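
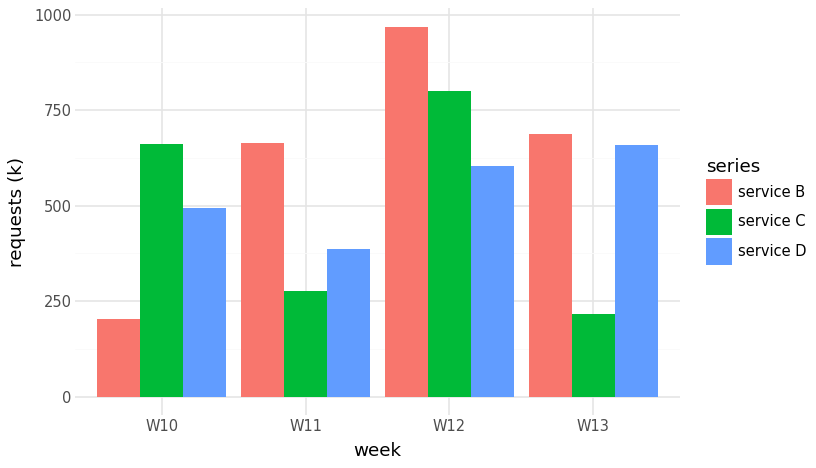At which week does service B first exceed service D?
W10: service B ≈ 200 vs service D ≈ 500 (not yet); W11: service B ≈ 700 vs service D ≈ 400 (first crossover).

W11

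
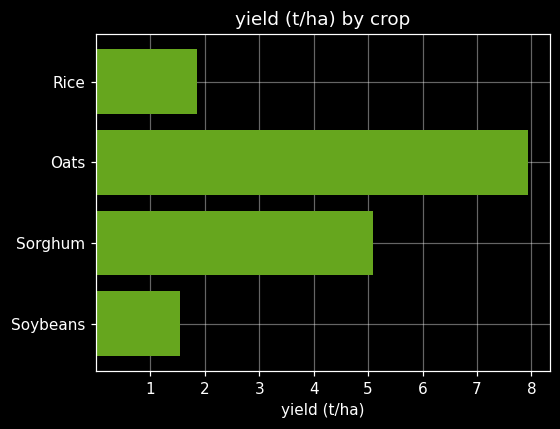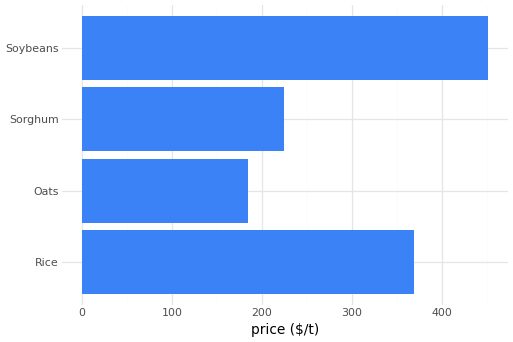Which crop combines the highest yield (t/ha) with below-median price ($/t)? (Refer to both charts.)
Chart 2 median price ($/t) ≈ 300; below-median crops: Oats, Sorghum. Among those, Oats has the highest yield (t/ha) (≈ 8).

Oats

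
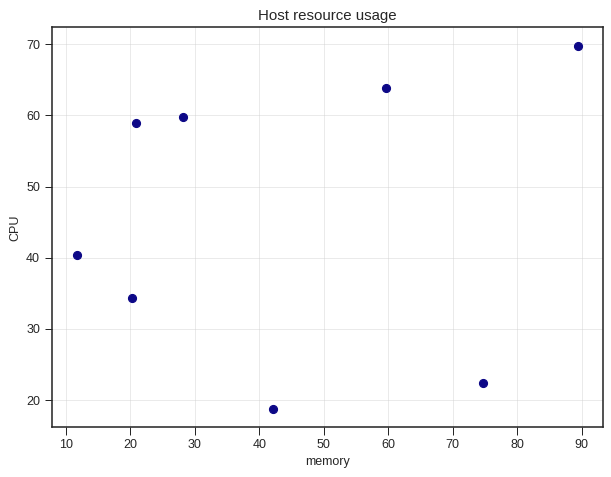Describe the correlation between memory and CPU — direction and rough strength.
Points are roughly uncorrelated; weak (|r| ≈ 0.2).

no clear correlation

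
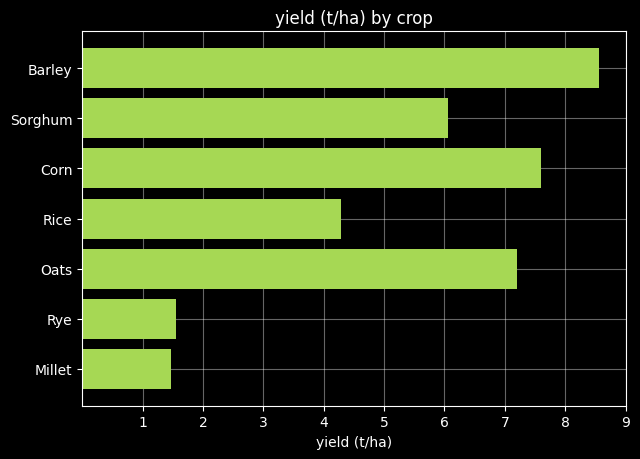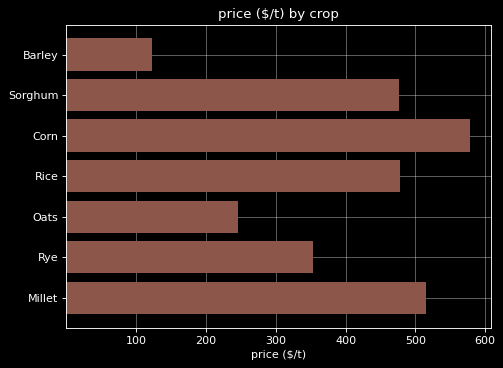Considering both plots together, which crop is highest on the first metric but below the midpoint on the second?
Barley

Chart 2 median price ($/t) ≈ 500; below-median crops: Barley, Oats, Rye. Among those, Barley has the highest yield (t/ha) (≈ 9).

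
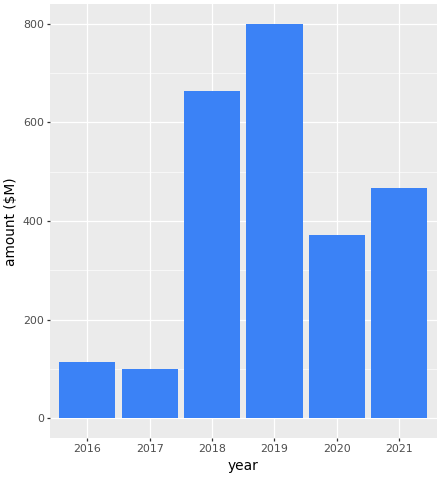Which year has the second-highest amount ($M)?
Top 3: 2019 ≈ 800, 2018 ≈ 700, 2021 ≈ 500.

2018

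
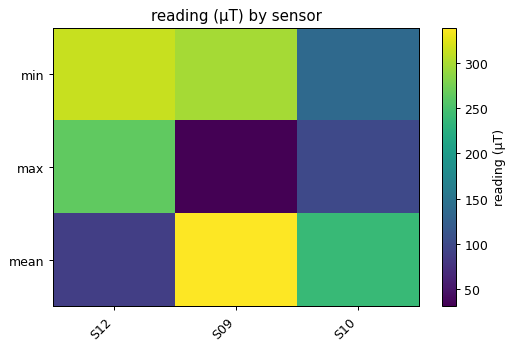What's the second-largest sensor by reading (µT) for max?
Top 3 for max: S12 ≈ 250, S10 ≈ 100, S09 ≈ 50.

S10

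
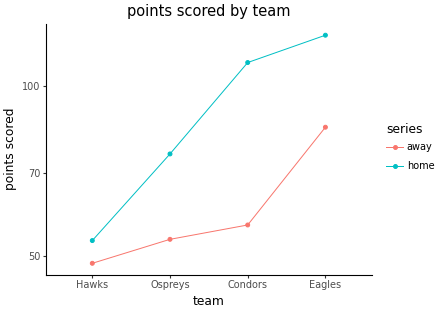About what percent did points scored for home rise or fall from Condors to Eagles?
Condors ≈ 110, Eagles ≈ 120; (120 − 110) / 110 ≈ +9.1%.

≈ +9.1%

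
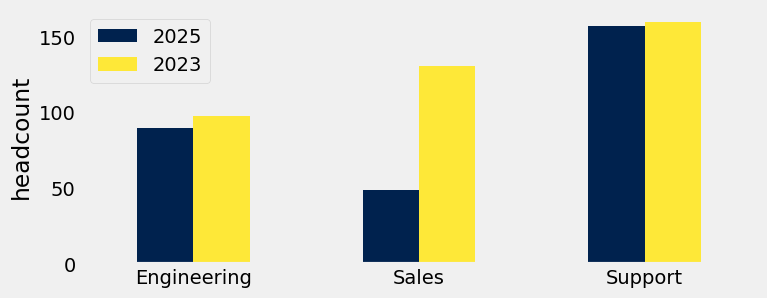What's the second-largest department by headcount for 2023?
Sales

Top 3 for 2023: Support ≈ 160, Sales ≈ 140, Engineering ≈ 100.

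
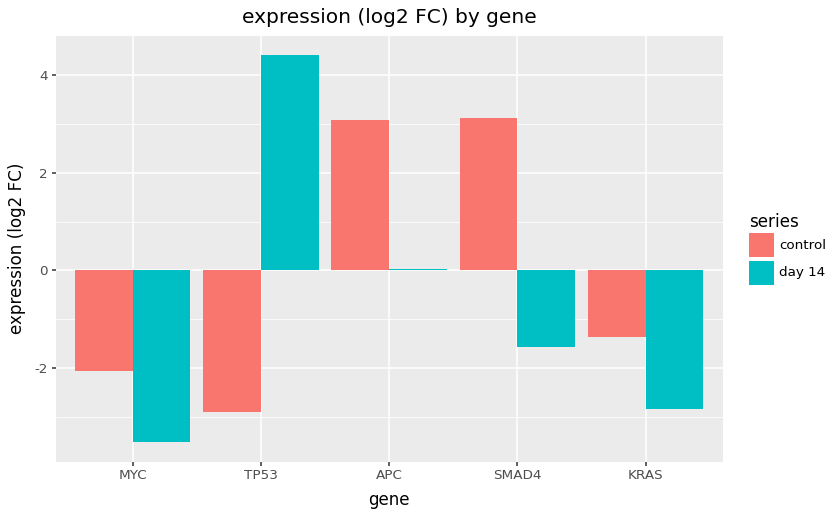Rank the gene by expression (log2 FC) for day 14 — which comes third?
SMAD4

Top 4 for day 14: TP53 ≈ 4, APC ≈ 0, SMAD4 ≈ -2, KRAS ≈ -3.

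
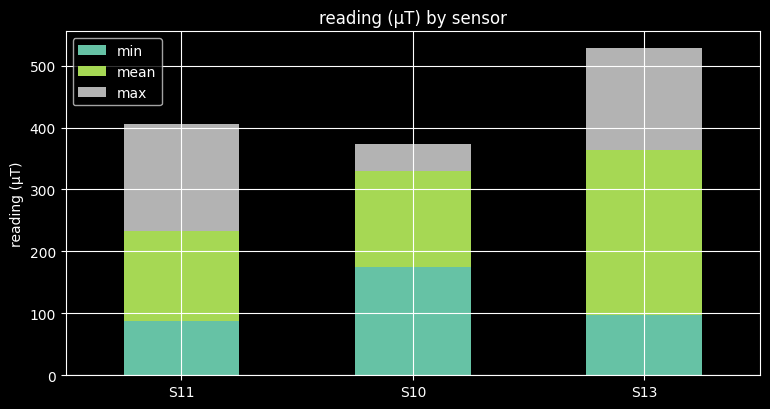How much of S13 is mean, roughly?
≈ 250

mean top ≈ 350, bottom ≈ 100; segment ≈ 250.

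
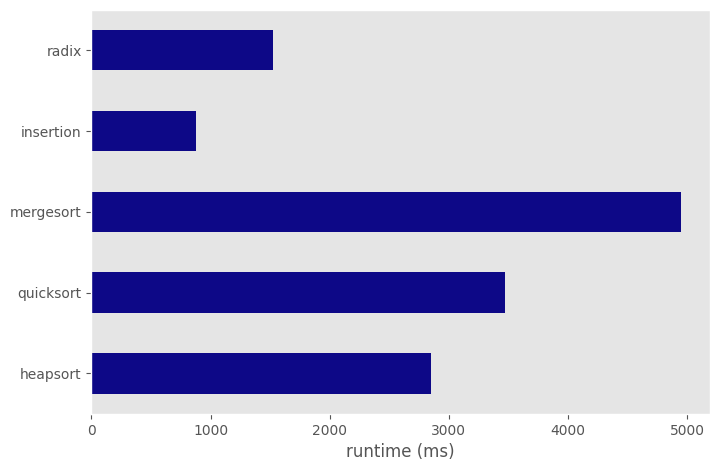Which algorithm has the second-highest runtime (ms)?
Top 3: mergesort ≈ 5000, quicksort ≈ 3500, heapsort ≈ 3000.

quicksort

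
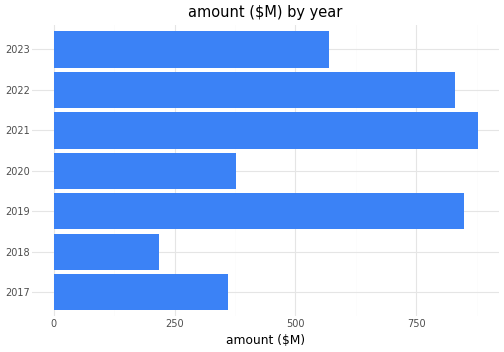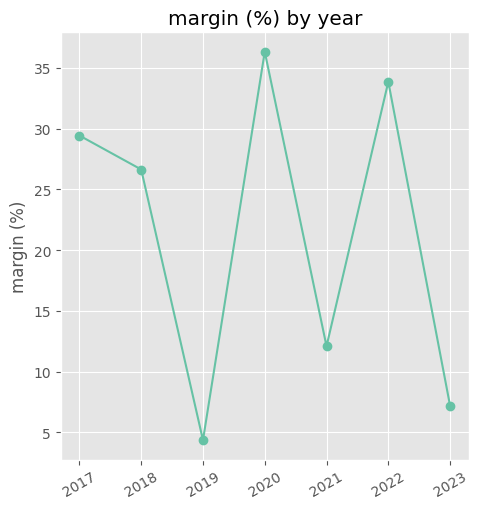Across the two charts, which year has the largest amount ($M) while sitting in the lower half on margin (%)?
2021

Chart 2 median margin (%) ≈ 25; below-median years: 2019, 2021, 2023. Among those, 2021 has the highest amount ($M) (≈ 900).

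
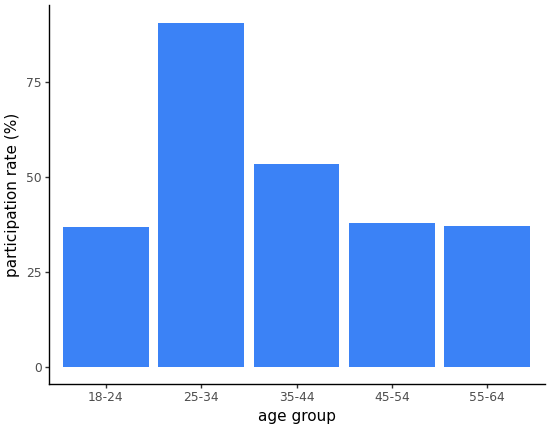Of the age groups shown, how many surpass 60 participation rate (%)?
Above 60: 25-34.

1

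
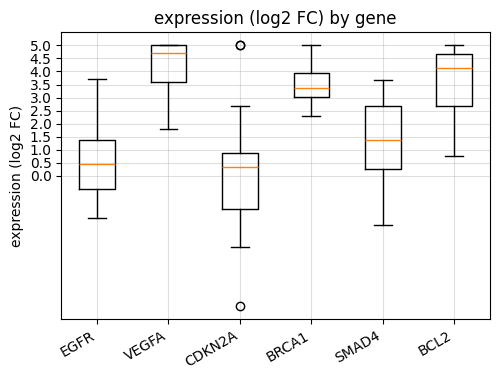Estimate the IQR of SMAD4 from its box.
Q3 ≈ 2.5, Q1 ≈ 0.5; IQR ≈ 2.0.

≈ 2.0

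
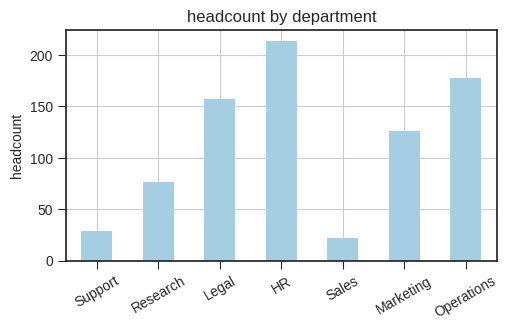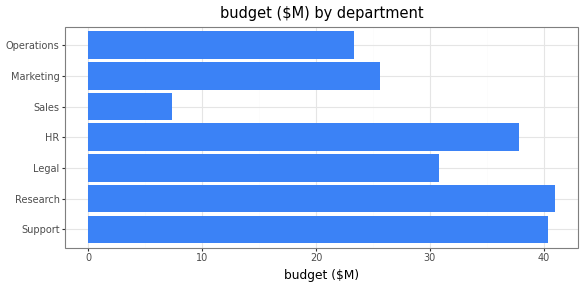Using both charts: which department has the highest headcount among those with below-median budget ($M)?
Chart 2 median budget ($M) ≈ 30; below-median departments: Sales, Marketing, Operations. Among those, Operations has the highest headcount (≈ 180).

Operations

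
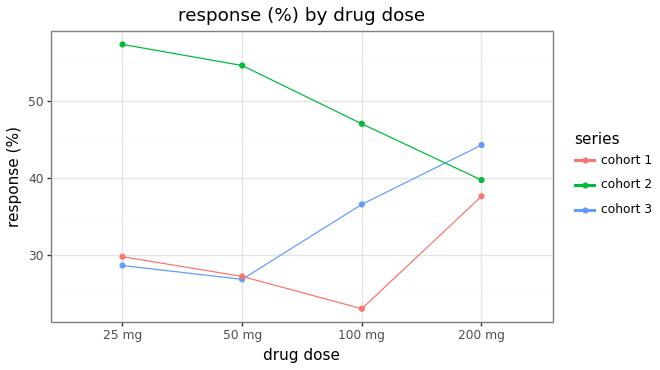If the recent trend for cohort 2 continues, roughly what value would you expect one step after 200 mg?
≈ 32.5

Last three: 55, 45, 40 → slope ≈ -7.5/step → next ≈ 32.5.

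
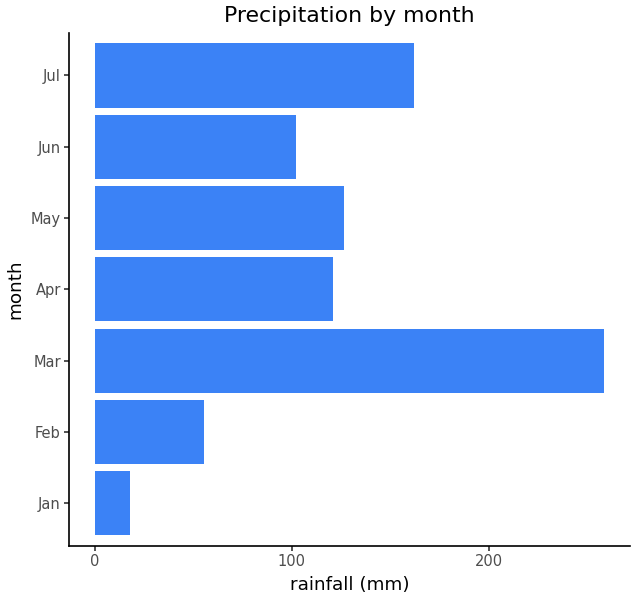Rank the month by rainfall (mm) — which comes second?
Jul

Top 3: Mar ≈ 250, Jul ≈ 150, May ≈ 125.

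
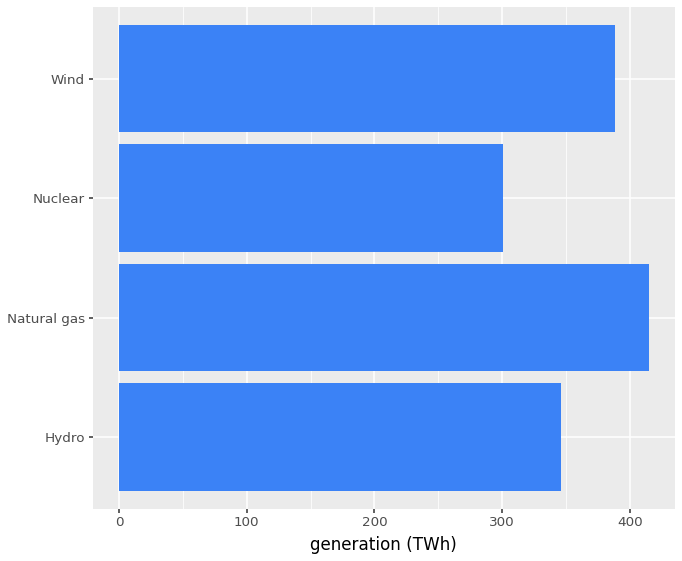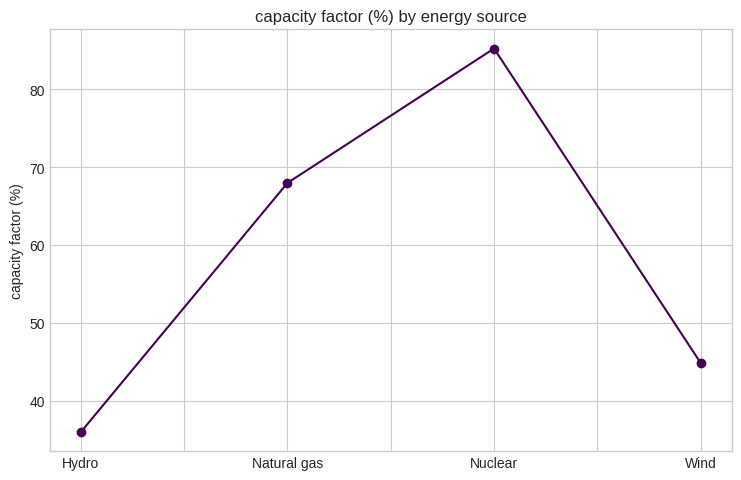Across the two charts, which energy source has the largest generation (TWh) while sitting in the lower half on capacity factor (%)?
Wind

Chart 2 median capacity factor (%) ≈ 60; below-median energy sources: Hydro, Wind. Among those, Wind has the highest generation (TWh) (≈ 400).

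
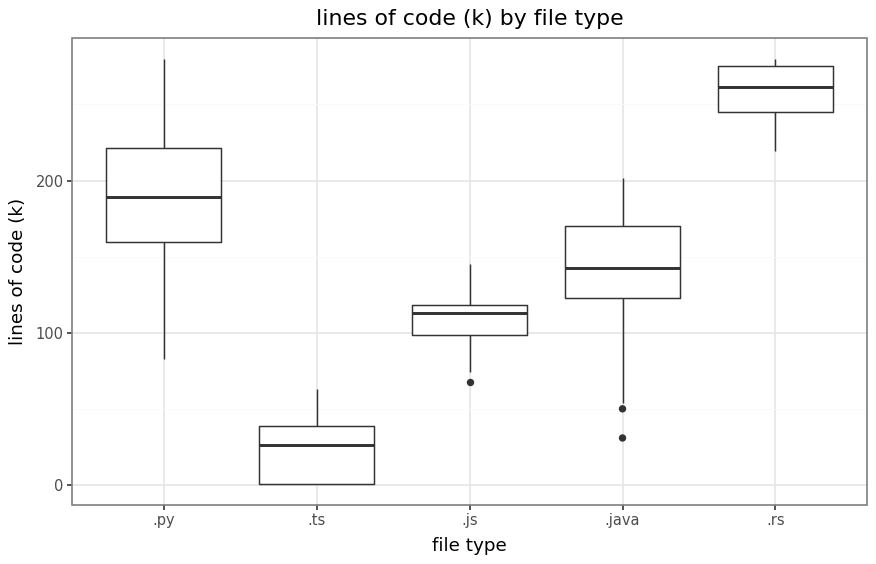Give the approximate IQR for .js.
Q3 ≈ 120, Q1 ≈ 100; IQR ≈ 20.

≈ 20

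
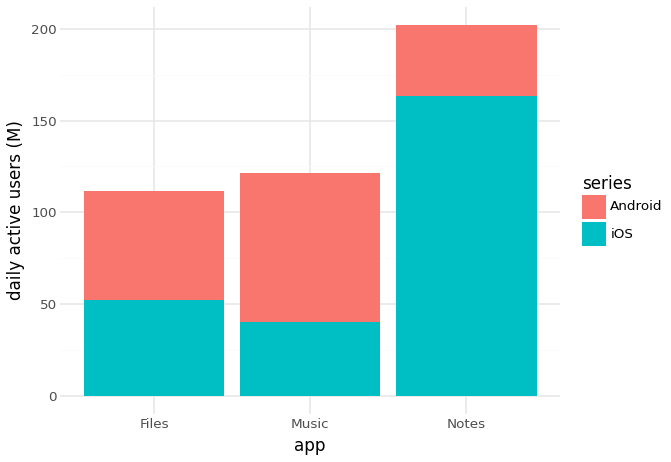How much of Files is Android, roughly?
≈ 60

Android top ≈ 120, bottom ≈ 60; segment ≈ 60.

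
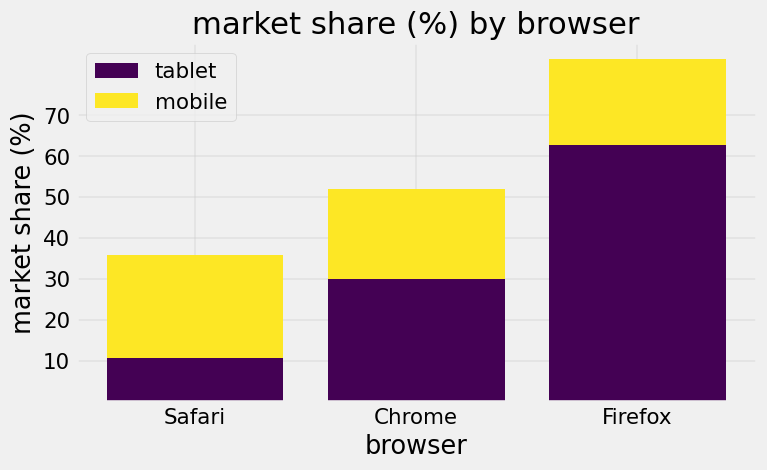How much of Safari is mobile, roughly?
mobile top ≈ 40, bottom ≈ 10; segment ≈ 30.

≈ 30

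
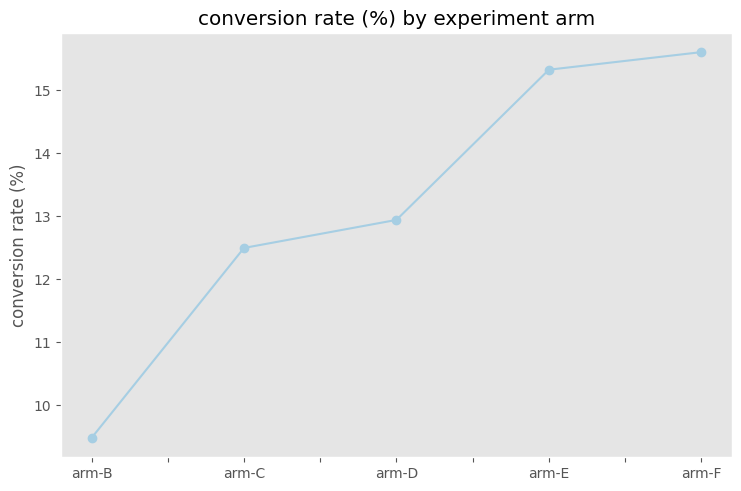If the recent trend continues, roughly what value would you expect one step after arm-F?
Last three: 13, 15, 16 → slope ≈ 1.5/step → next ≈ 17.5.

≈ 17.5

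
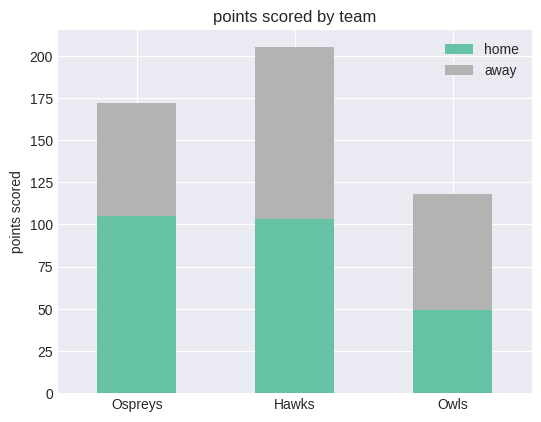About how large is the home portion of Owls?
≈ 40

home top ≈ 40, bottom ≈ 0; segment ≈ 40.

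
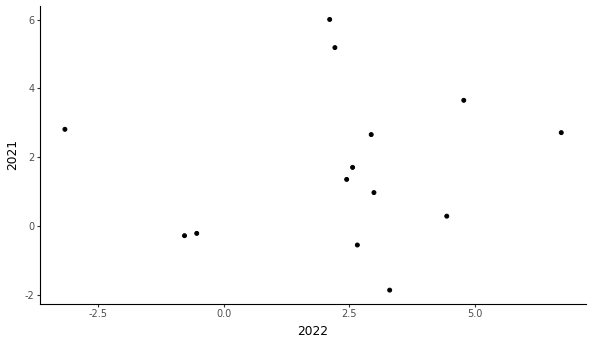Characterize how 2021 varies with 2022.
no clear correlation

Points are roughly uncorrelated; weak (|r| ≈ 0.1).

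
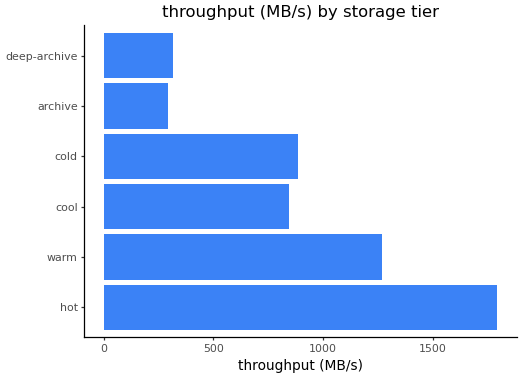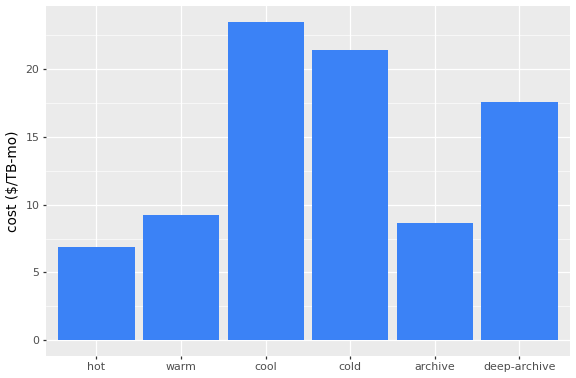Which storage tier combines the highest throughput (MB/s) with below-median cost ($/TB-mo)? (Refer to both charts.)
hot

Chart 2 median cost ($/TB-mo) ≈ 15; below-median storage tiers: hot, warm, archive. Among those, hot has the highest throughput (MB/s) (≈ 1800).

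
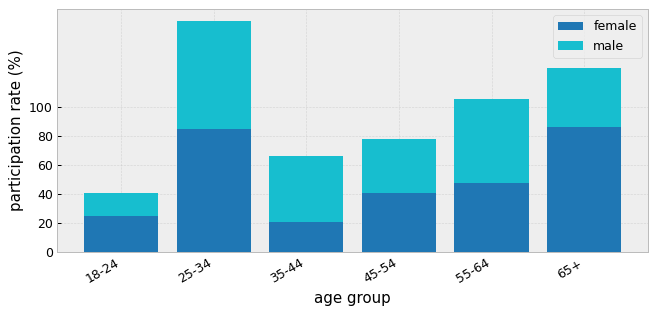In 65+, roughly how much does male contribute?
≈ 40

male top ≈ 120, bottom ≈ 80; segment ≈ 40.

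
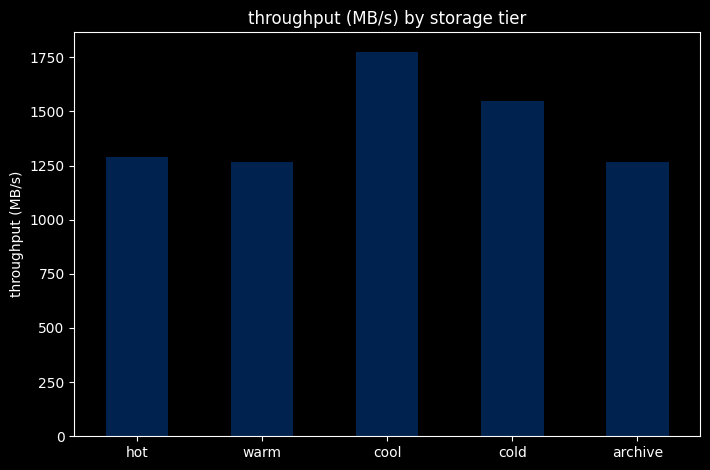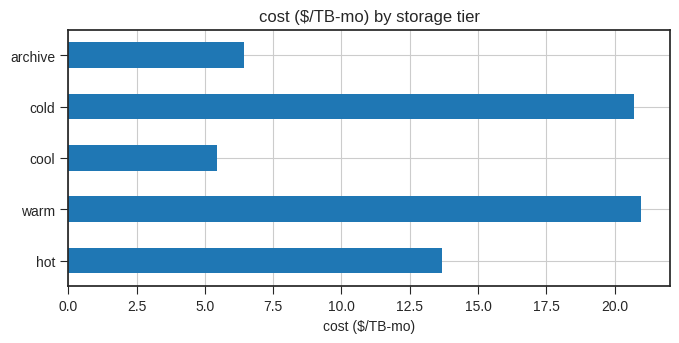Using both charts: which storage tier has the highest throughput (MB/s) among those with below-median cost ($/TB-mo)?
Chart 2 median cost ($/TB-mo) ≈ 14; below-median storage tiers: cool, archive. Among those, cool has the highest throughput (MB/s) (≈ 1800).

cool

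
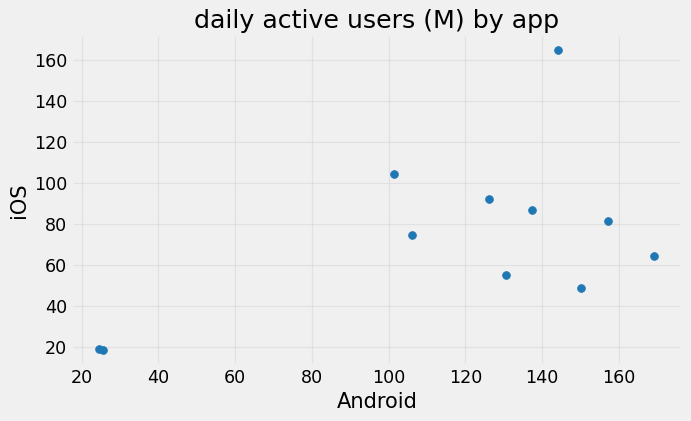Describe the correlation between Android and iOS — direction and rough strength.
positive, moderate

Points are positively correlated; moderate (|r| ≈ 0.6).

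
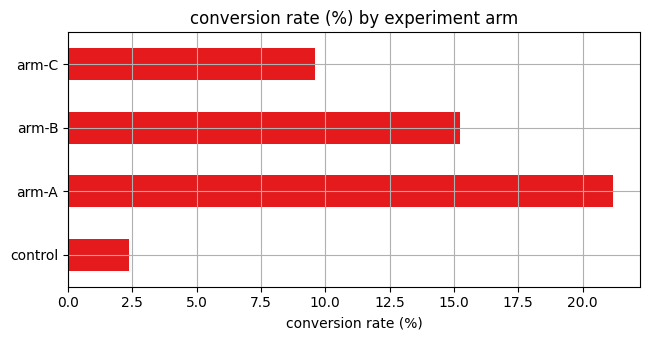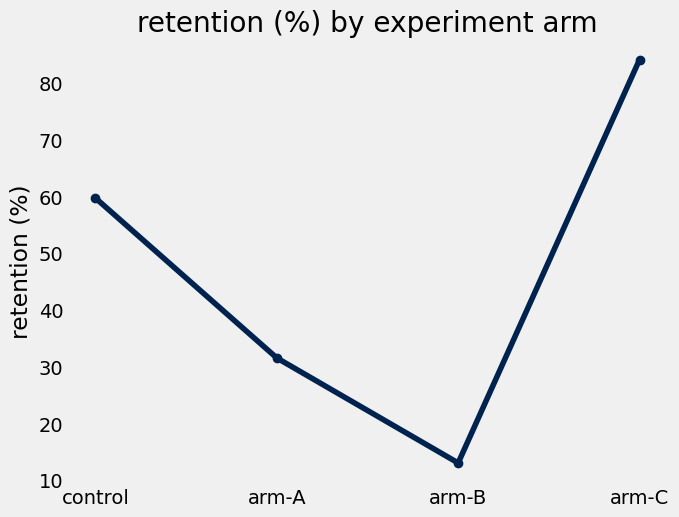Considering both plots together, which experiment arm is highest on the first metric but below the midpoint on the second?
arm-A

Chart 2 median retention (%) ≈ 50; below-median experiment arms: arm-A, arm-B. Among those, arm-A has the highest conversion rate (%) (≈ 22).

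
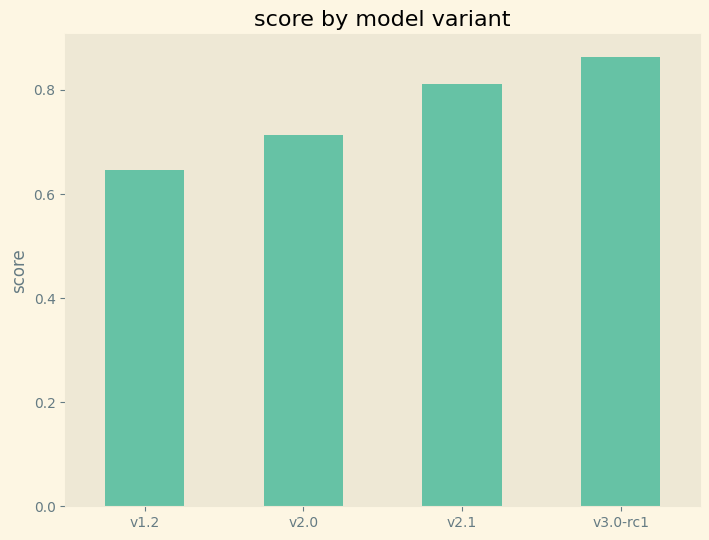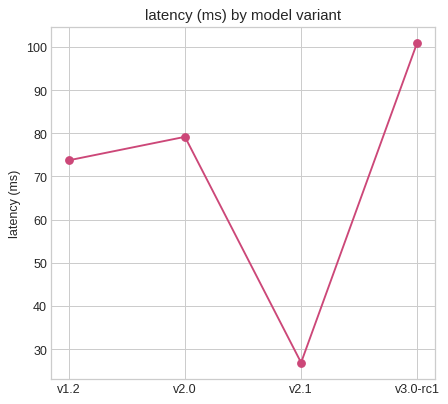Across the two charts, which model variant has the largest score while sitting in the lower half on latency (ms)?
Chart 2 median latency (ms) ≈ 80; below-median model variants: v1.2, v2.1. Among those, v2.1 has the highest score (≈ 0.8).

v2.1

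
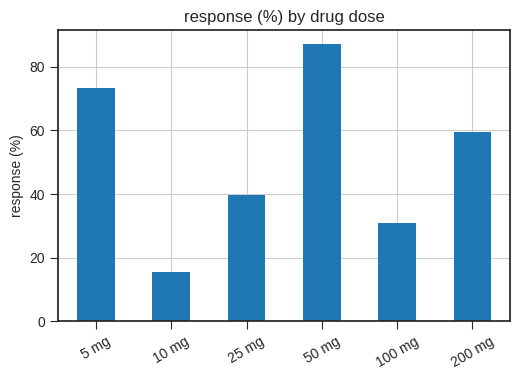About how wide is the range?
Max 50 mg ≈ 90, min 10 mg ≈ 20; range ≈ 70.

≈ 70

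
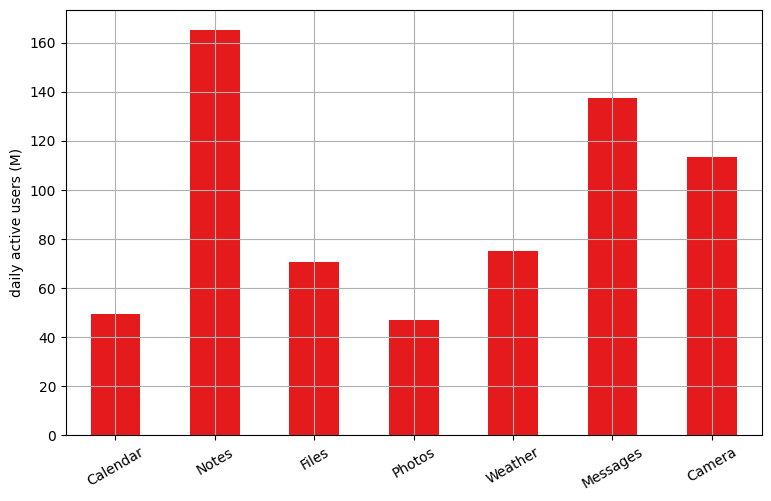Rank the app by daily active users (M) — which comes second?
Top 3: Notes ≈ 160, Messages ≈ 140, Camera ≈ 120.

Messages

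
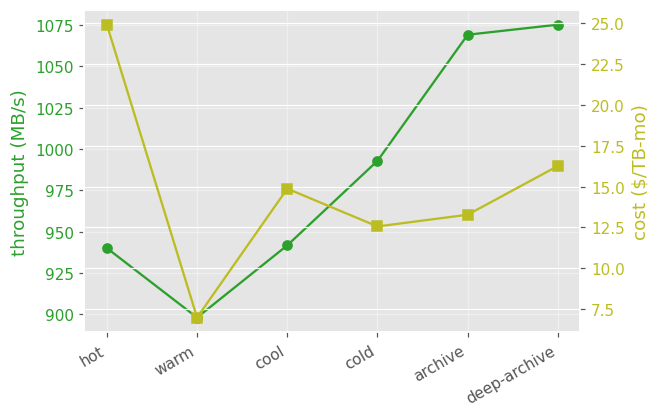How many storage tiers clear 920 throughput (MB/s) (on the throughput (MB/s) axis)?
5

Above 920: hot, cool, cold, archive, deep-archive.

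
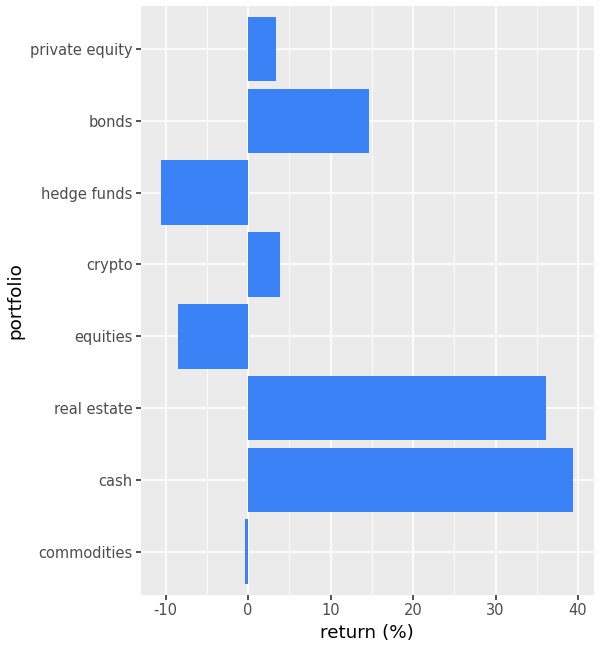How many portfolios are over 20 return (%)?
2

Above 20: cash, real estate.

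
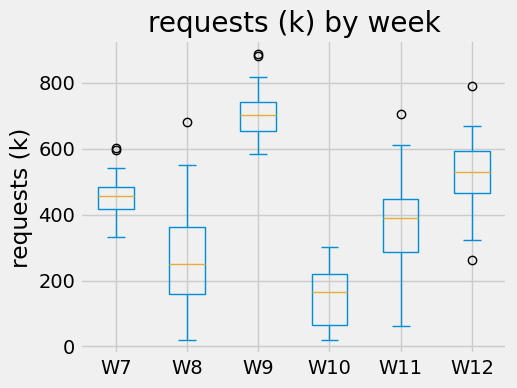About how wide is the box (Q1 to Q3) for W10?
Q3 ≈ 200, Q1 ≈ 50; IQR ≈ 150.

≈ 150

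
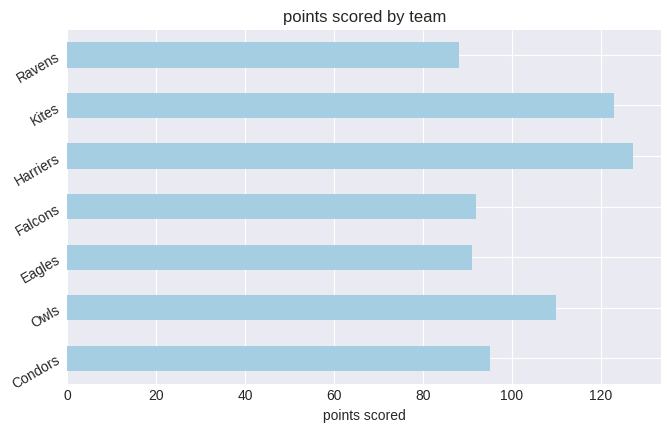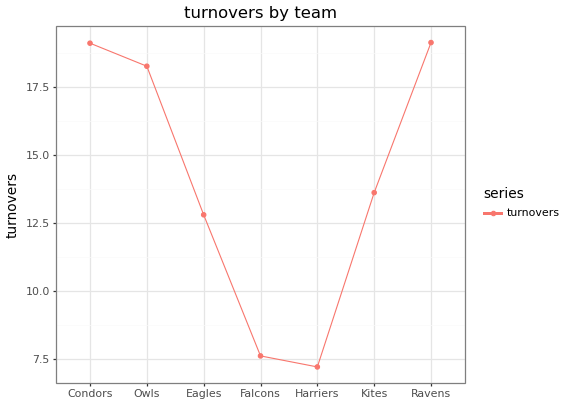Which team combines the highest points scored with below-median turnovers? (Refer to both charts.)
Harriers

Chart 2 median turnovers ≈ 14; below-median teams: Eagles, Falcons, Harriers. Among those, Harriers has the highest points scored (≈ 120).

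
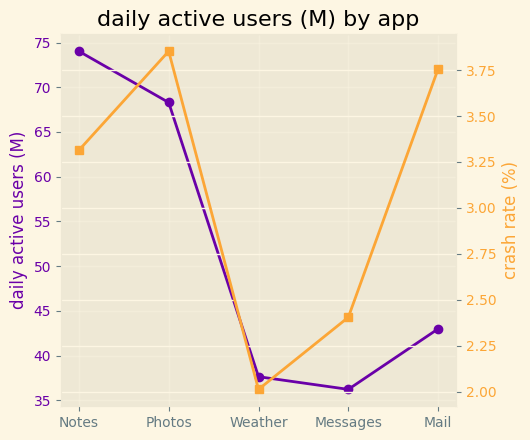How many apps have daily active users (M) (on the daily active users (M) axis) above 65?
2

Above 65: Notes, Photos.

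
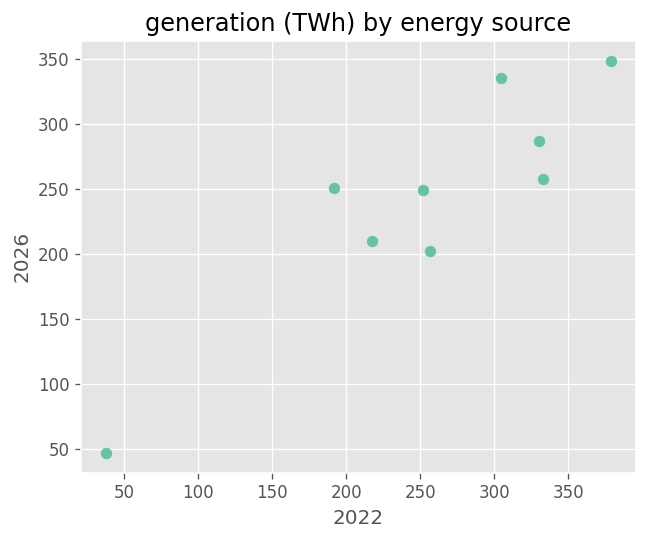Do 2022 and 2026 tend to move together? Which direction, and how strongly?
Points are positively correlated; strong (|r| ≈ 0.9).

positive, strong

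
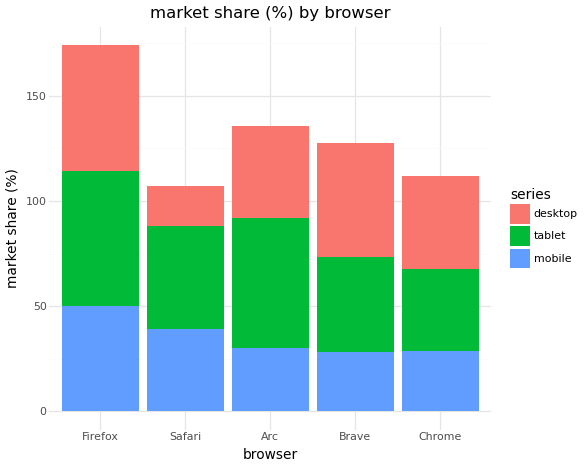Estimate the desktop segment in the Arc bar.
desktop top ≈ 140, bottom ≈ 100; segment ≈ 40.

≈ 40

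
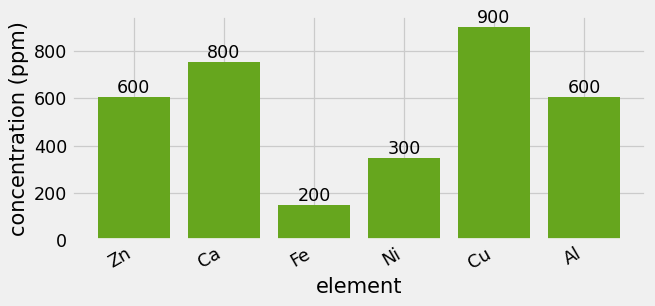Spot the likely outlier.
Fe

Fe ≈ 200; the rest sit between ≈ 300 and ≈ 900.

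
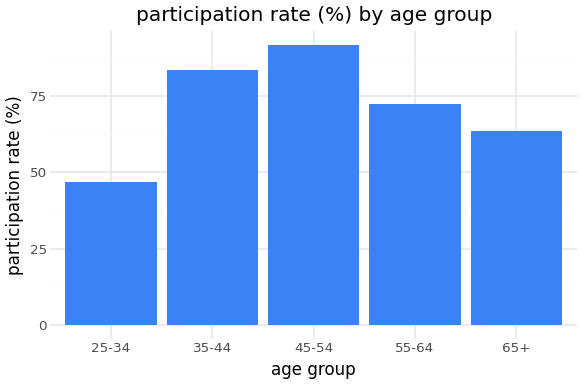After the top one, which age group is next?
Top 3: 45-54 ≈ 90, 35-44 ≈ 80, 55-64 ≈ 70.

35-44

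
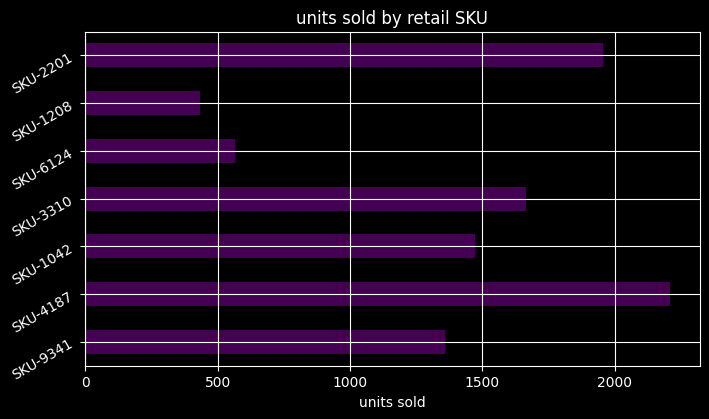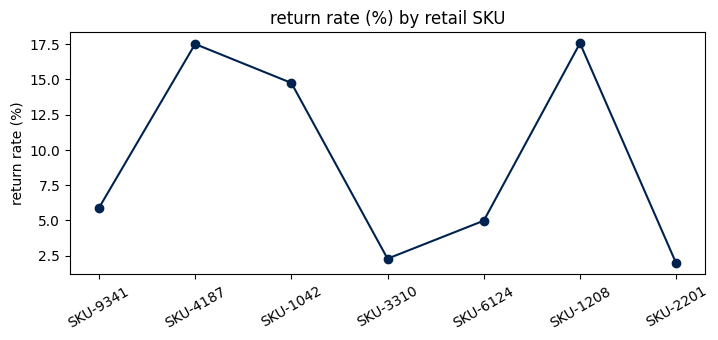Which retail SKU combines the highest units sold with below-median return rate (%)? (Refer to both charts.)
SKU-2201

Chart 2 median return rate (%) ≈ 6; below-median retail SKUs: SKU-3310, SKU-6124, SKU-2201. Among those, SKU-2201 has the highest units sold (≈ 2000).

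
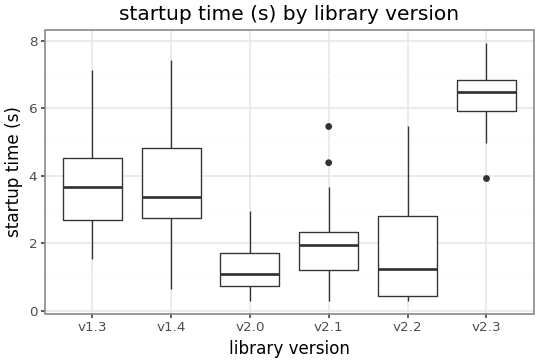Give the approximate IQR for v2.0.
Q3 ≈ 1.5, Q1 ≈ 0.5; IQR ≈ 1.0.

≈ 1.0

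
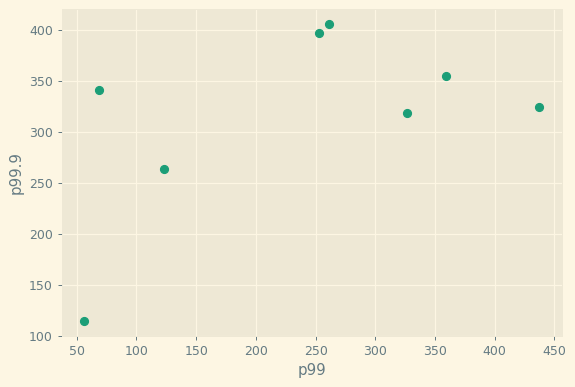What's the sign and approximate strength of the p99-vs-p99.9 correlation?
Points are positively correlated; moderate (|r| ≈ 0.5).

positive, moderate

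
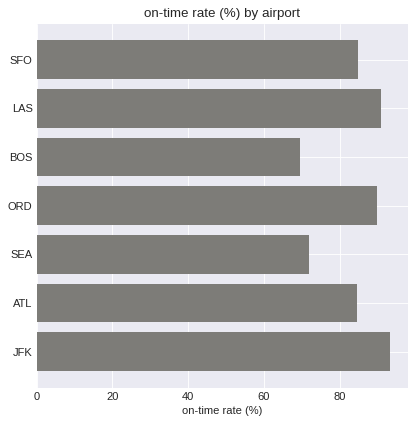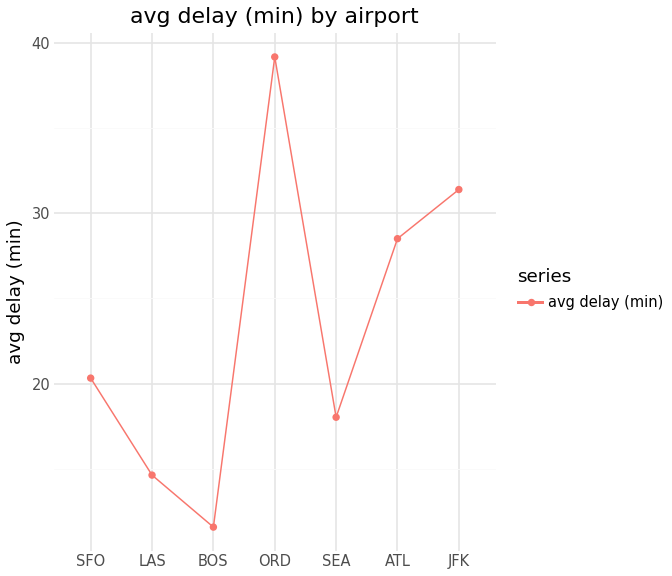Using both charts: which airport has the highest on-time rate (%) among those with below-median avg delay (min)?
Chart 2 median avg delay (min) ≈ 20; below-median airports: LAS, BOS, SEA. Among those, LAS has the highest on-time rate (%) (≈ 90).

LAS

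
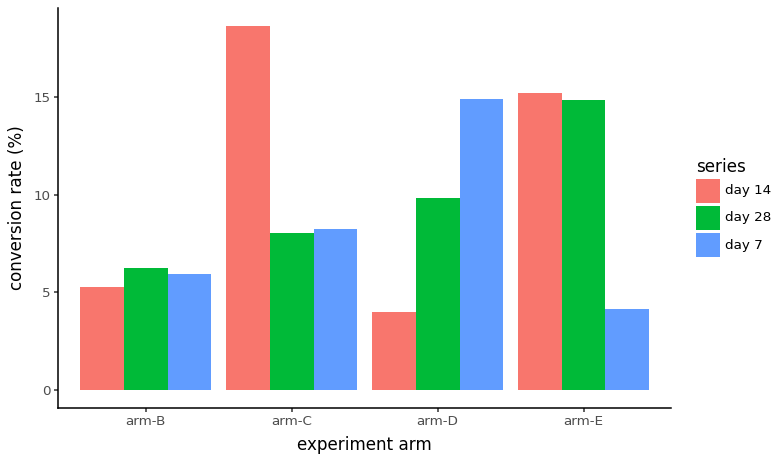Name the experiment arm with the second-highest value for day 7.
Top 3 for day 7: arm-D ≈ 14, arm-C ≈ 8, arm-B ≈ 6.

arm-C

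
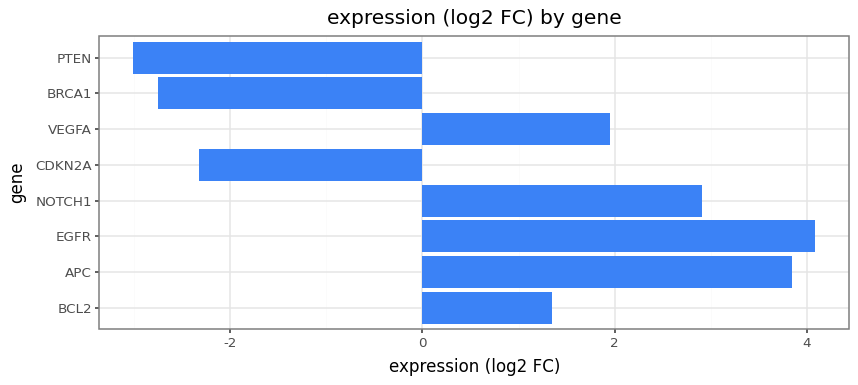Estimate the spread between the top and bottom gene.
≈ 7

Max EGFR ≈ 4, min PTEN ≈ -3; range ≈ 7.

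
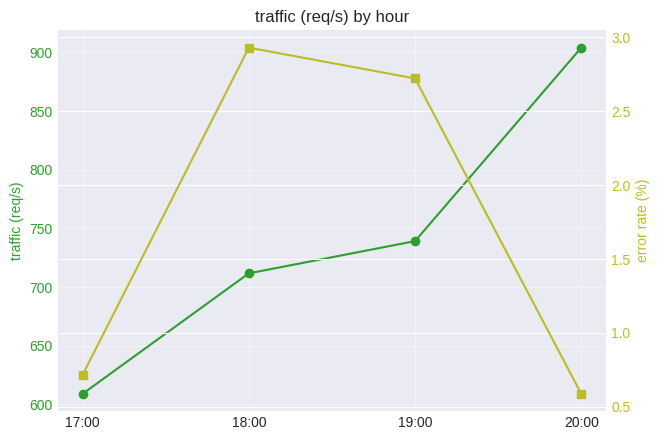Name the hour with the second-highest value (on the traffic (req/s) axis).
Top 3 (on the traffic (req/s) axis): 20:00 ≈ 900, 19:00 ≈ 750, 18:00 ≈ 700.

19:00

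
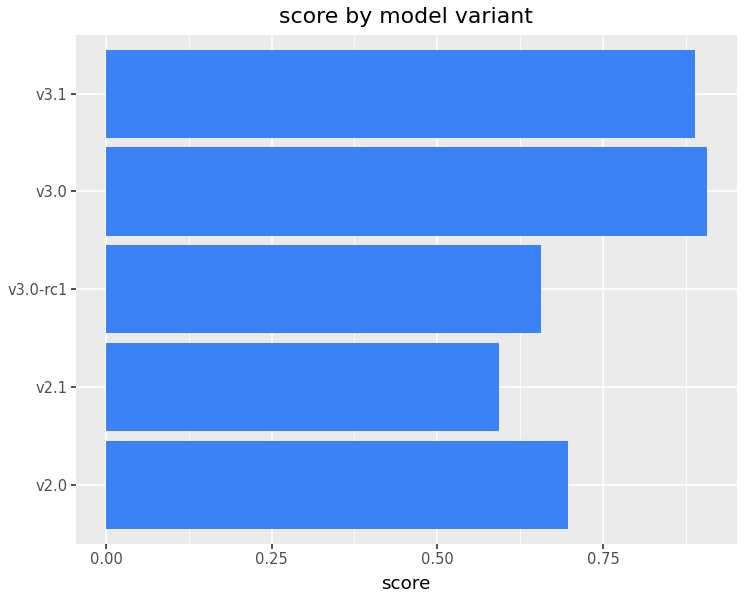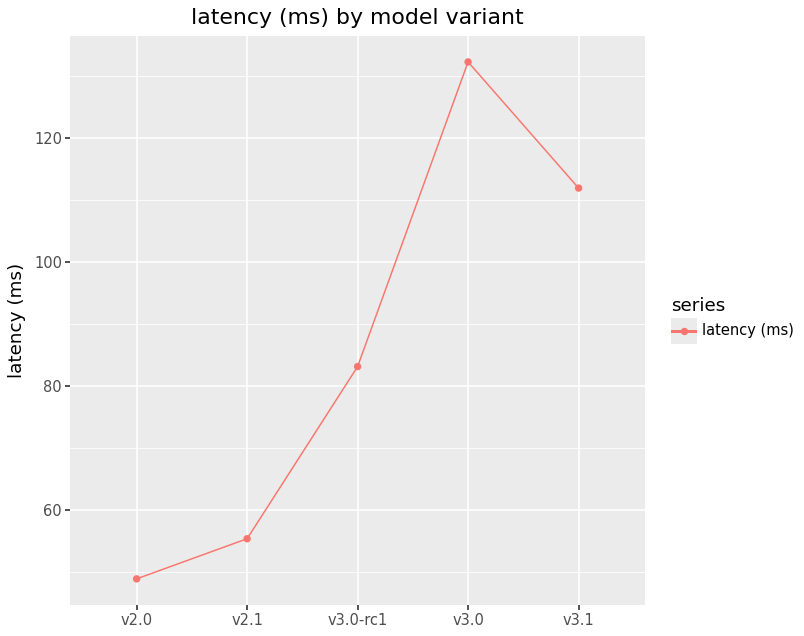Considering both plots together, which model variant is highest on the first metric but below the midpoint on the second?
v2.0

Chart 2 median latency (ms) ≈ 80; below-median model variants: v2.0, v2.1. Among those, v2.0 has the highest score (≈ 0.7).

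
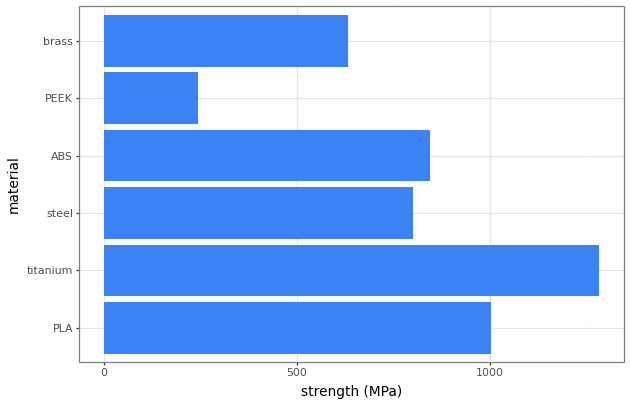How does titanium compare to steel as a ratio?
titanium ≈ 1200, steel ≈ 800; 1200/800 ≈ 1.5.

≈ 1.5×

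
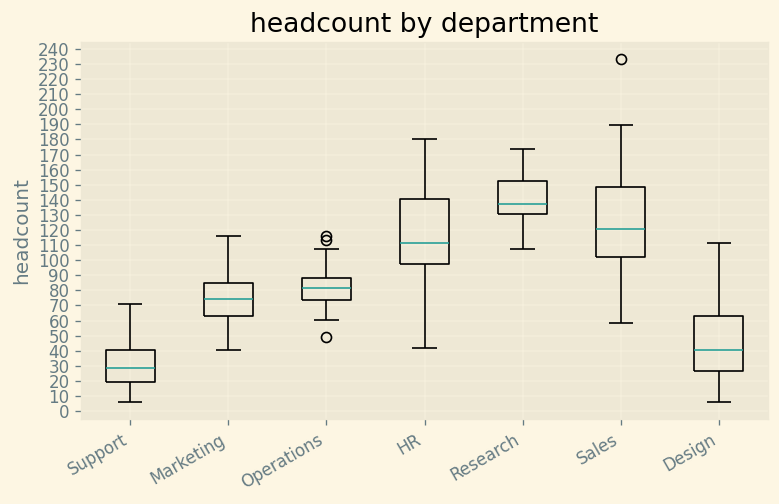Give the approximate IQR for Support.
≈ 20

Q3 ≈ 40, Q1 ≈ 20; IQR ≈ 20.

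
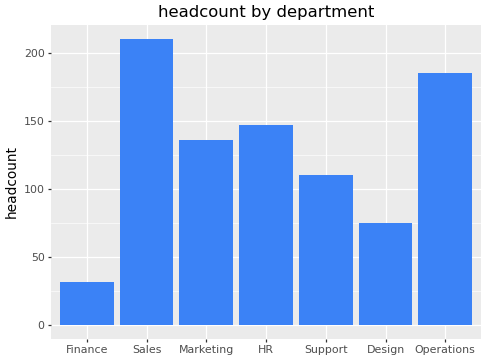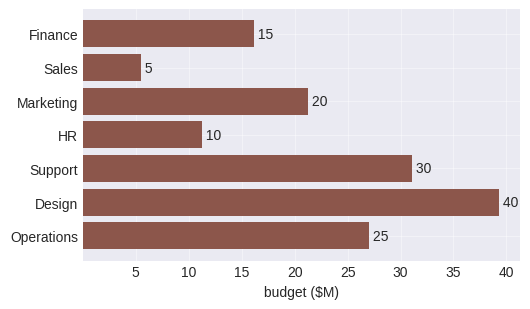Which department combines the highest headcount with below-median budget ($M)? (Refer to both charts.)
Sales

Chart 2 median budget ($M) ≈ 20; below-median departments: Finance, Sales, HR. Among those, Sales has the highest headcount (≈ 220).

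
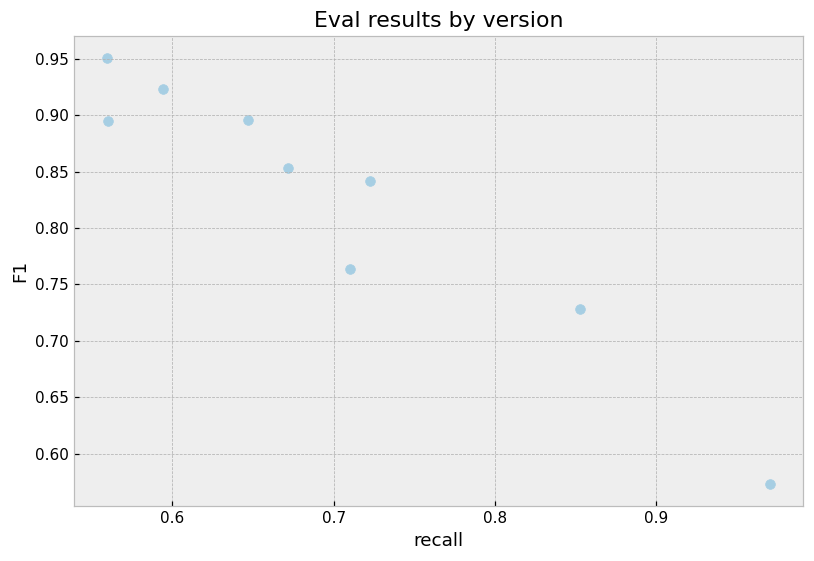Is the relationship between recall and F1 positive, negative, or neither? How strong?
Points are negatively correlated; strong (|r| ≈ 1.0).

negative, strong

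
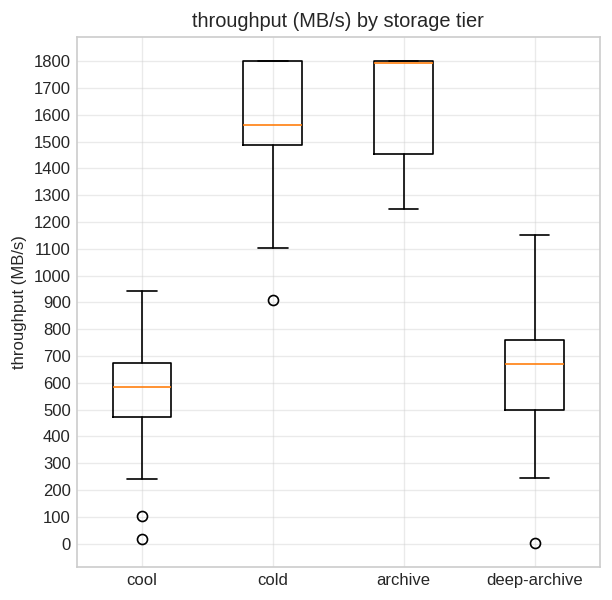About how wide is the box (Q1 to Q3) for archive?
≈ 300

Q3 ≈ 1800, Q1 ≈ 1500; IQR ≈ 300.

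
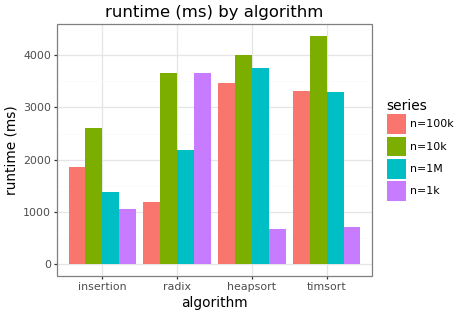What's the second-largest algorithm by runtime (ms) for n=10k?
Top 3 for n=10k: timsort ≈ 4500, heapsort ≈ 4000, radix ≈ 3500.

heapsort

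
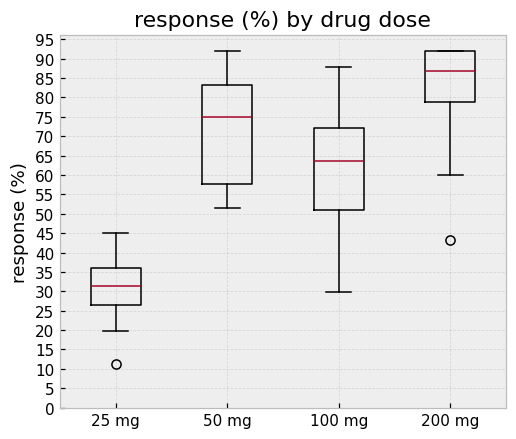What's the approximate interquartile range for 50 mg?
Q3 ≈ 85, Q1 ≈ 60; IQR ≈ 25.

≈ 25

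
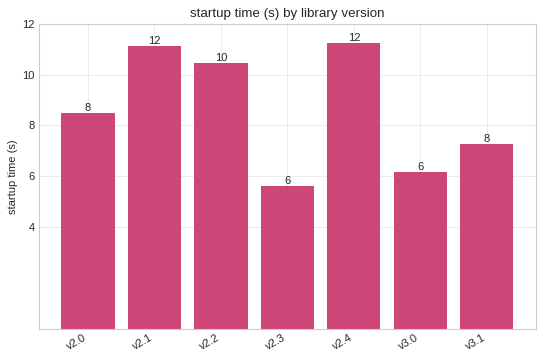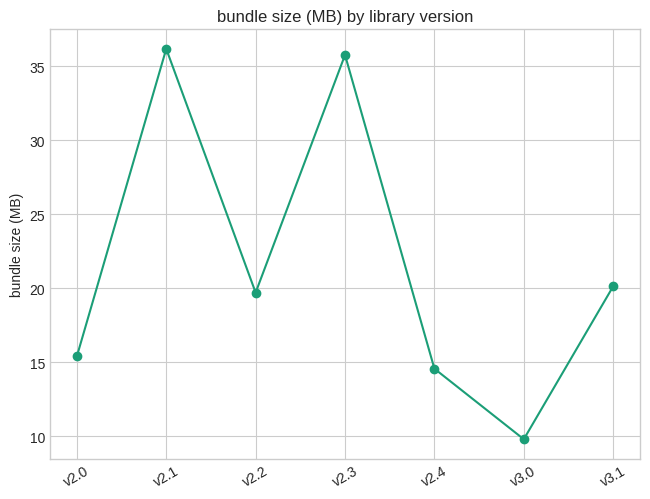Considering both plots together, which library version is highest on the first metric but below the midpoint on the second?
Chart 2 median bundle size (MB) ≈ 20; below-median library versions: v2.0, v2.4, v3.0. Among those, v2.4 has the highest startup time (s) (≈ 12).

v2.4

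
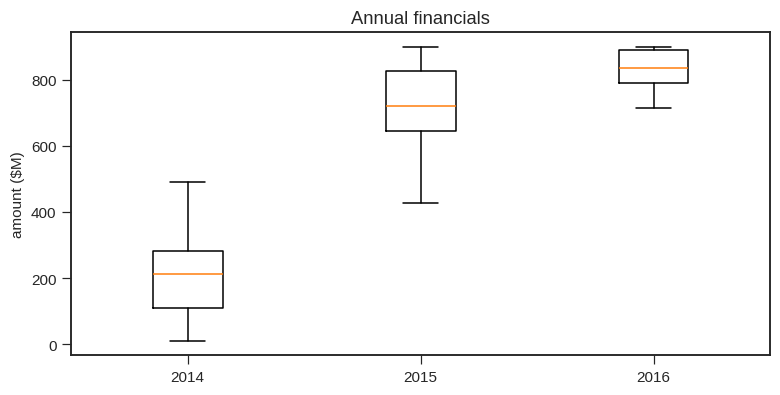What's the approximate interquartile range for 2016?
Q3 ≈ 900, Q1 ≈ 800; IQR ≈ 100.

≈ 100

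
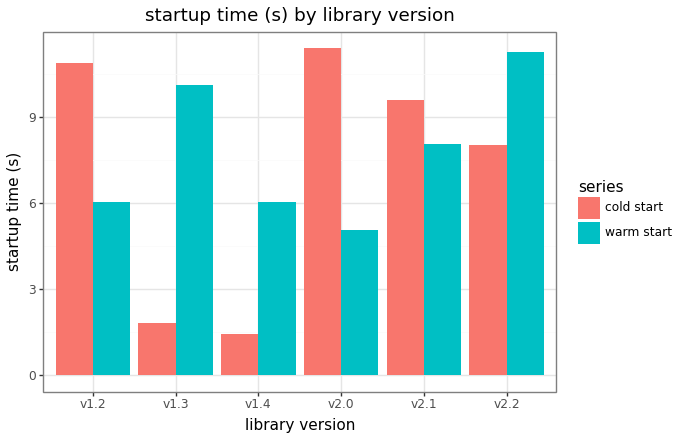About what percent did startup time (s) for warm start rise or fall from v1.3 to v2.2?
≈ +10%

v1.3 ≈ 10, v2.2 ≈ 11; (11 − 10) / 10 ≈ +10%.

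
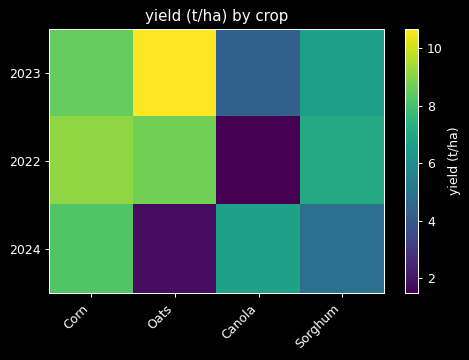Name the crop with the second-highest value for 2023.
Top 3 for 2023: Oats ≈ 11, Corn ≈ 9, Sorghum ≈ 7.

Corn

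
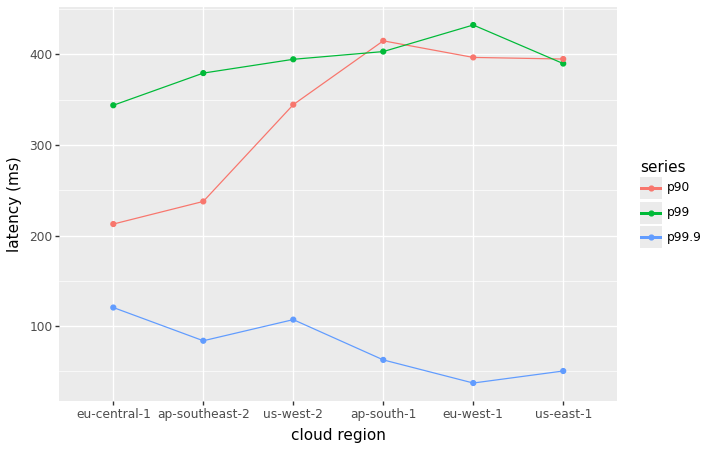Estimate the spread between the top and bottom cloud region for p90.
≈ 200

Max ap-south-1 ≈ 400, min eu-central-1 ≈ 200; range ≈ 200.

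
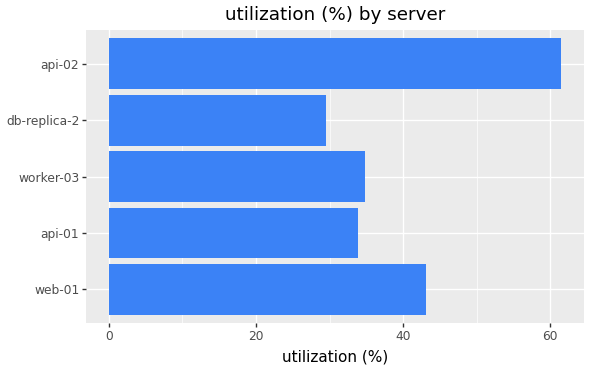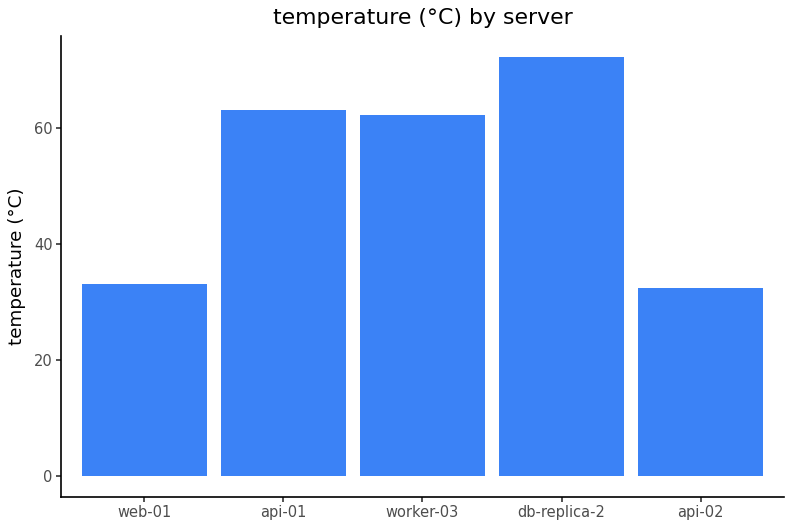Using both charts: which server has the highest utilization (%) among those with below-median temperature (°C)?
api-02

Chart 2 median temperature (°C) ≈ 60; below-median servers: web-01, api-02. Among those, api-02 has the highest utilization (%) (≈ 60).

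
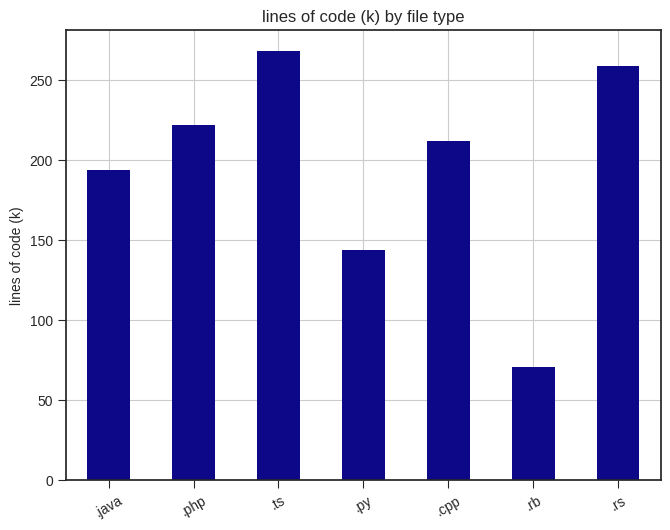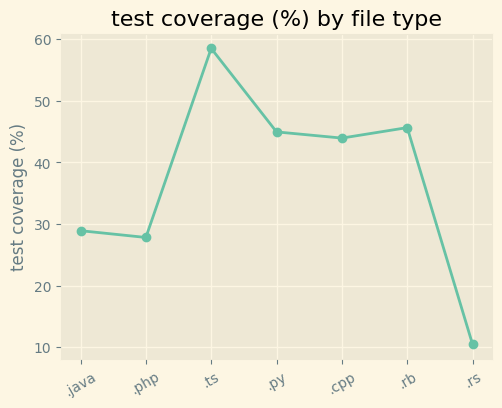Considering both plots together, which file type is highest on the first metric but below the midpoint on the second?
.rs

Chart 2 median test coverage (%) ≈ 40; below-median file types: .java, .php, .rs. Among those, .rs has the highest lines of code (k) (≈ 250).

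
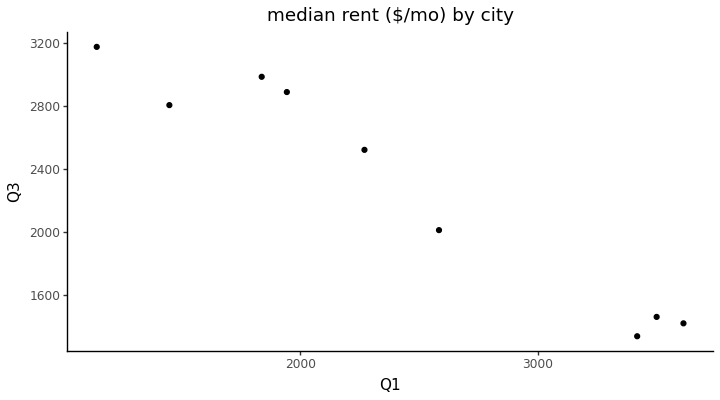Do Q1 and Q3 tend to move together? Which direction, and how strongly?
negative, strong

Points are negatively correlated; strong (|r| ≈ 1.0).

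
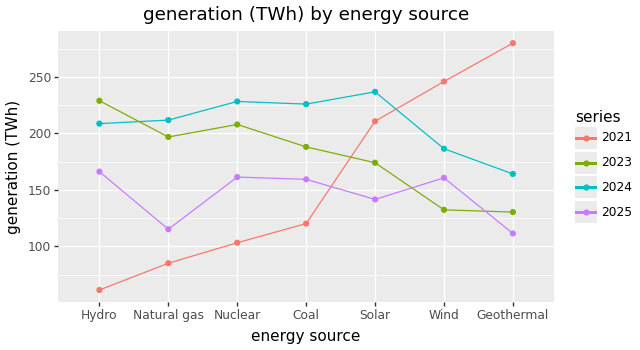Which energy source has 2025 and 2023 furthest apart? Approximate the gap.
Natural gas, ≈ 80 TWh

Natural gas: 2025 ≈ 120, 2023 ≈ 200 → gap ≈ 80. Next-largest (Hydro) is only ≈ 60.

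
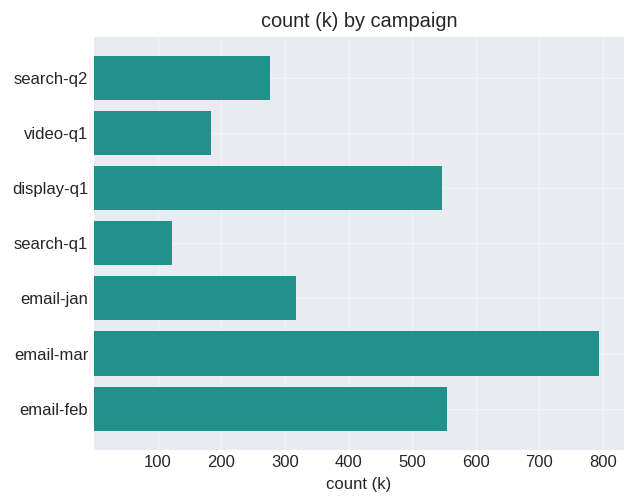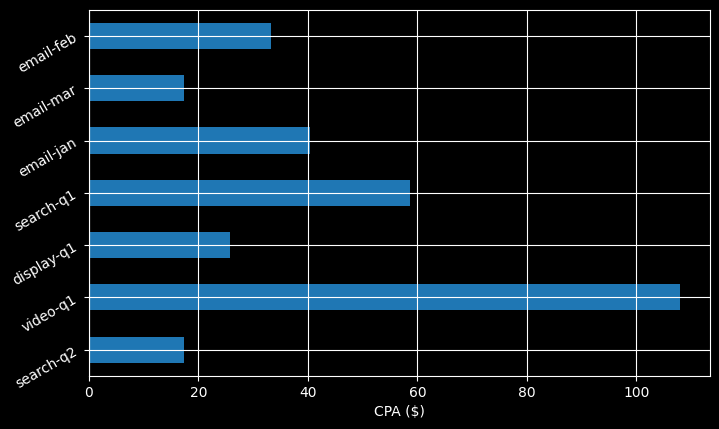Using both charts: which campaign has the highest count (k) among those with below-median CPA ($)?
email-mar

Chart 2 median CPA ($) ≈ 30; below-median campaigns: search-q2, display-q1, email-mar. Among those, email-mar has the highest count (k) (≈ 800).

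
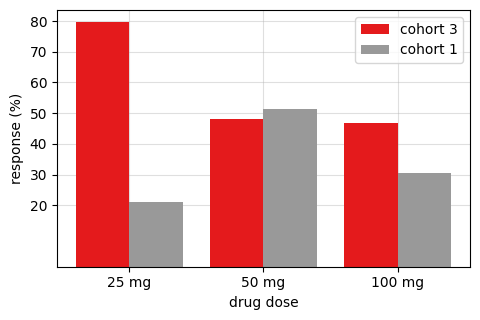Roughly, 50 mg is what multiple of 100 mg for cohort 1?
50 mg ≈ 50, 100 mg ≈ 30; 50/30 ≈ 1.67.

≈ 1.67×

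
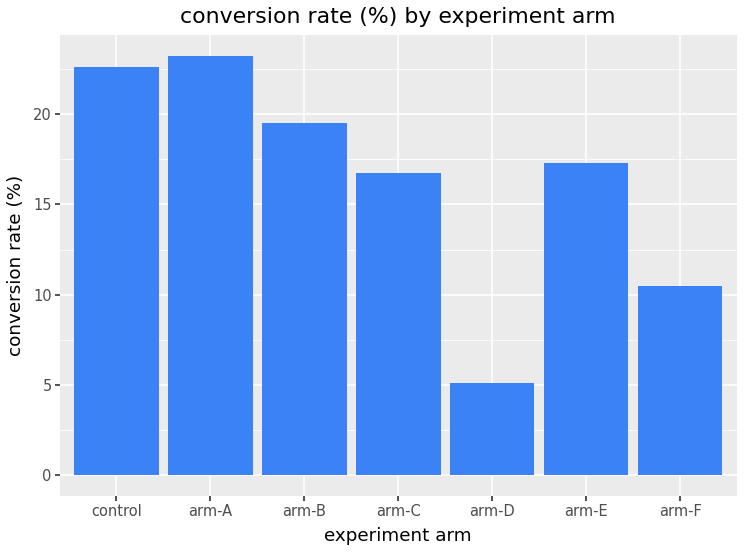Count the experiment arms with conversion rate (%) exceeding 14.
Above 14: control, arm-A, arm-B, arm-C, arm-E.

5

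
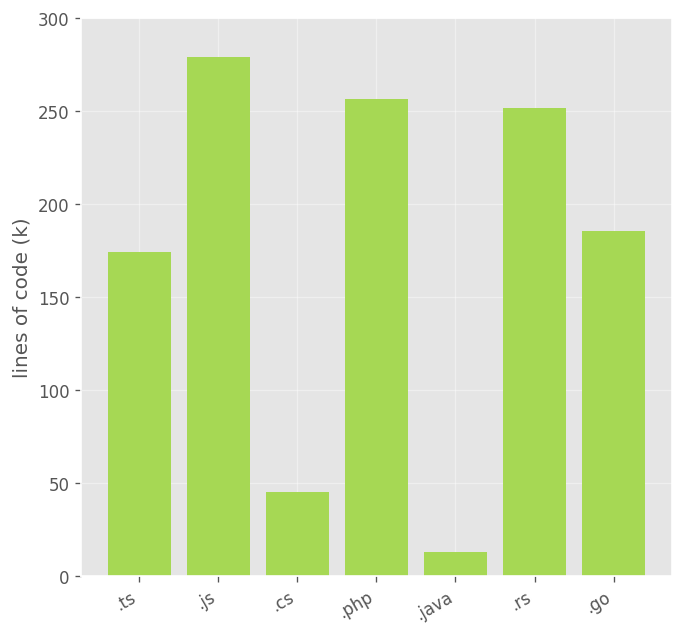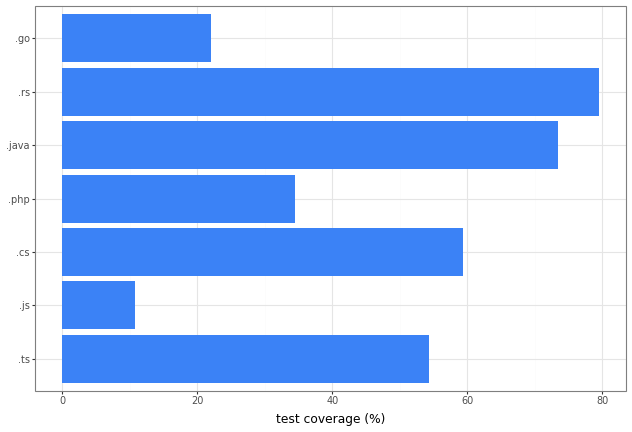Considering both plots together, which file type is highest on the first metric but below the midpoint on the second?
.js

Chart 2 median test coverage (%) ≈ 50; below-median file types: .js, .php, .go. Among those, .js has the highest lines of code (k) (≈ 300).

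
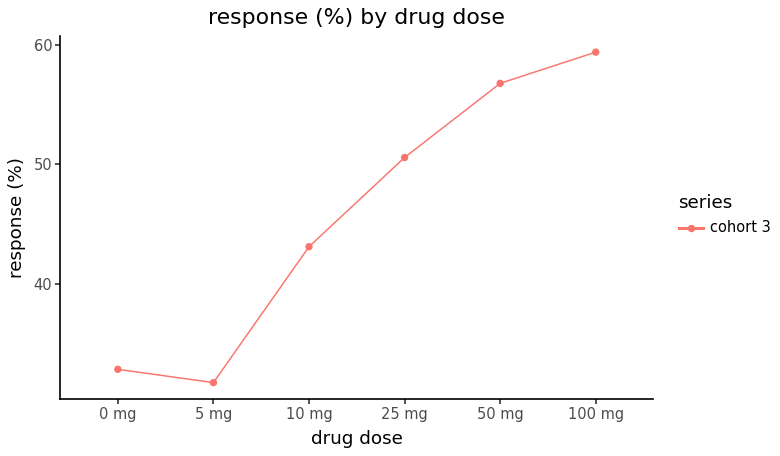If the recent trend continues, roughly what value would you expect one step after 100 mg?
Last three: 50, 55, 60 → slope ≈ 5/step → next ≈ 65.

≈ 65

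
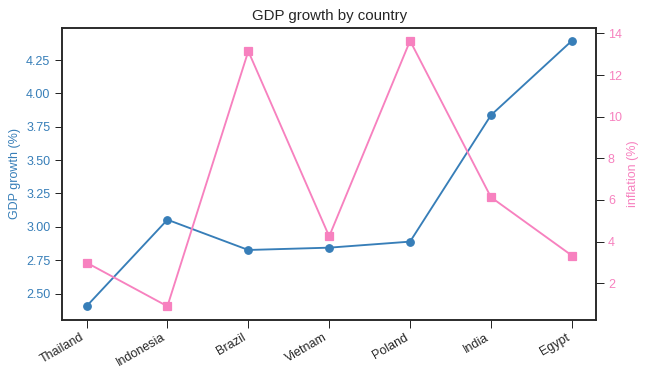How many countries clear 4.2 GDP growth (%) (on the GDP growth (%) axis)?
Above 4.2: Egypt.

1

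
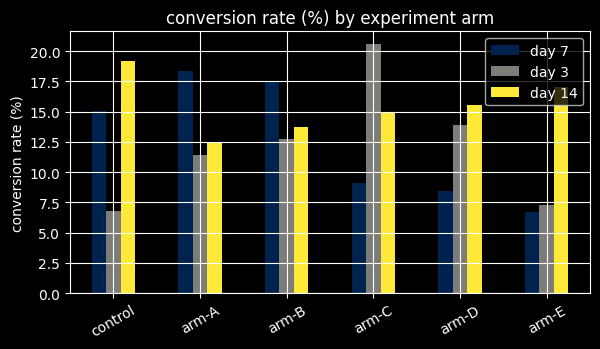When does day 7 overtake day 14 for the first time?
arm-A

control: day 7 ≈ 16 vs day 14 ≈ 20 (not yet); arm-A: day 7 ≈ 18 vs day 14 ≈ 12 (first crossover).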